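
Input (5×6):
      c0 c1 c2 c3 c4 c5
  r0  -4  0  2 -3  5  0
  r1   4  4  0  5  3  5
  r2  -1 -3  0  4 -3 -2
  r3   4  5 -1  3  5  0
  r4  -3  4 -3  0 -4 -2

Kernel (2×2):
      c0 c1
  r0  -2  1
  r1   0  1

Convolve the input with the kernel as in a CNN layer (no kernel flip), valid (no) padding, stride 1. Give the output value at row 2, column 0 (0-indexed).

The receptive field on the input at this output position is [-1 -3 / 4 5]. Elementwise product with the kernel and sum: -1·-2 + -3·1 + 5·1.

4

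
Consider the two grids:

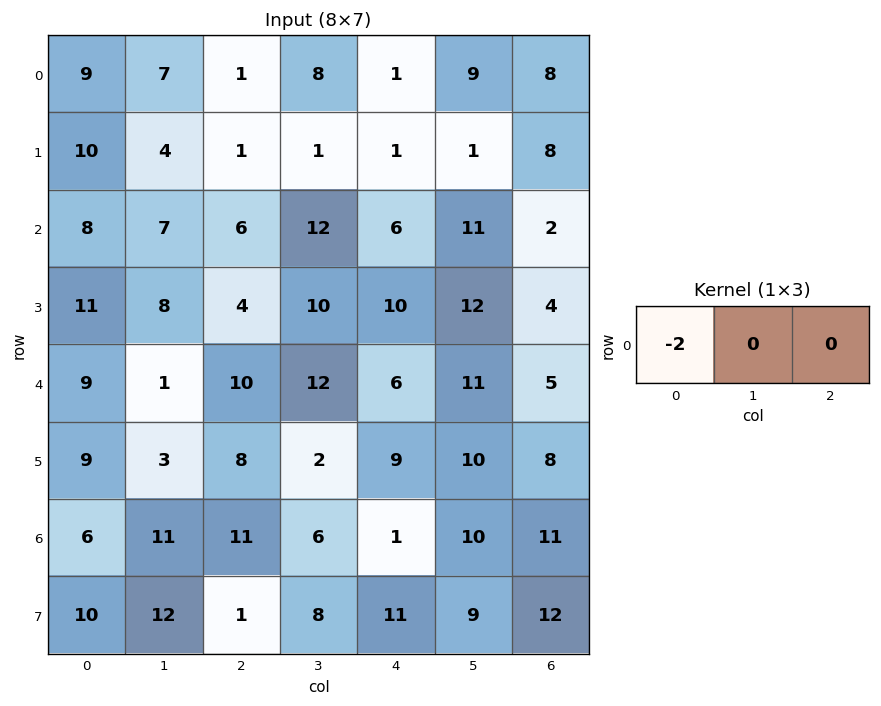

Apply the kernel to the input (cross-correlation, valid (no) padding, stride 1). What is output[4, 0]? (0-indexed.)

The receptive field on the input at this output position is [9 1 10]. Elementwise product with the kernel and sum: 9·-2.

-18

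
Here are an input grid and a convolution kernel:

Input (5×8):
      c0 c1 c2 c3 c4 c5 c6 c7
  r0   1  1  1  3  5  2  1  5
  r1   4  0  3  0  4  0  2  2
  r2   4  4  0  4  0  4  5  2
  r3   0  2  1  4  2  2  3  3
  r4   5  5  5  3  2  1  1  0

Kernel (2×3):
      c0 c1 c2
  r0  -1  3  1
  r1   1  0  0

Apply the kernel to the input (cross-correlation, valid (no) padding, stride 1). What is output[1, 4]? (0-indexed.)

The receptive field on the input at this output position is [4 0 2 / 0 4 5]. Elementwise product with the kernel and sum: 4·-1 + 0·3 + 2·1 + 0·1.

-2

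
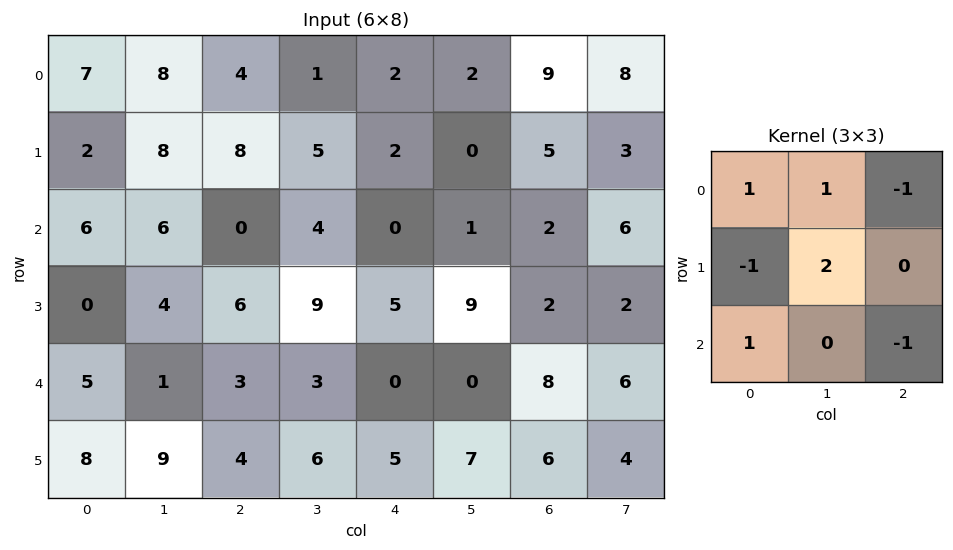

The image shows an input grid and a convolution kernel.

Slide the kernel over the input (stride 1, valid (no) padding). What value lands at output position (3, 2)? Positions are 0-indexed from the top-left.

12

The receptive field on the input at this output position is [6 9 5 / 3 3 0 / 4 6 5]. Elementwise product with the kernel and sum: 6·1 + 9·1 + 5·-1 + 3·-1 + 3·2 + 4·1 + 5·-1.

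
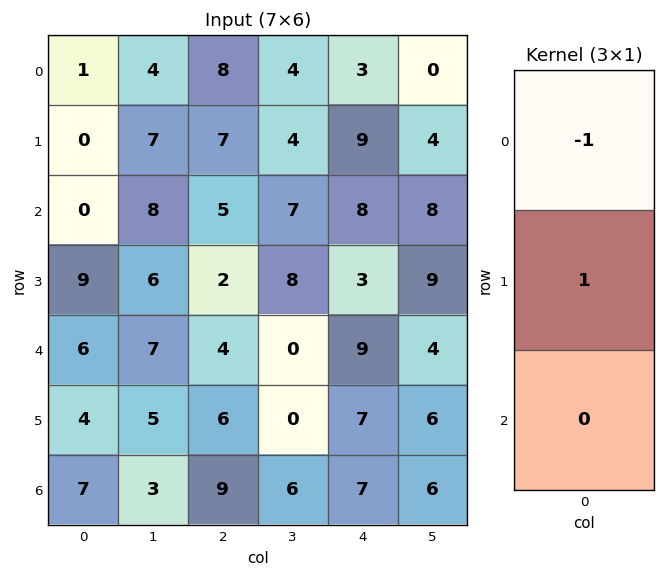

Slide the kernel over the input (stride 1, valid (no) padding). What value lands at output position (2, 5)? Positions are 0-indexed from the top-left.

The receptive field on the input at this output position is [8 / 9 / 4]. Elementwise product with the kernel and sum: 8·-1 + 9·1.

1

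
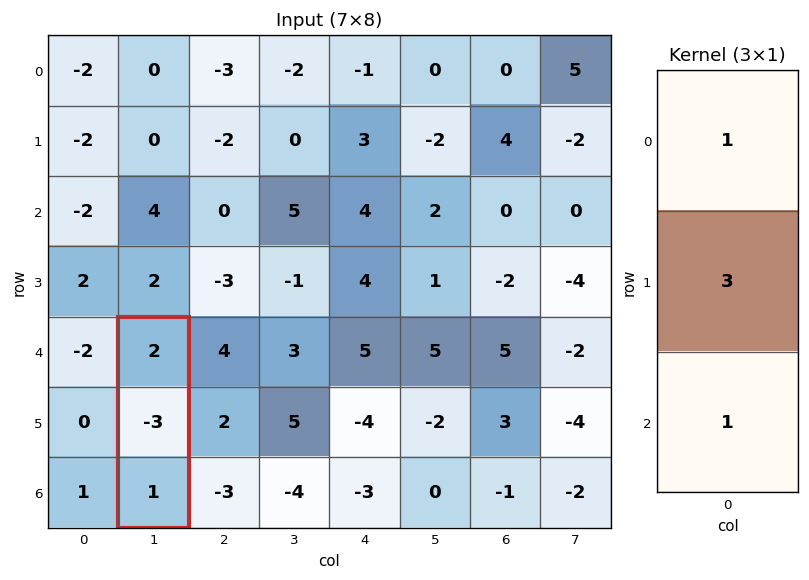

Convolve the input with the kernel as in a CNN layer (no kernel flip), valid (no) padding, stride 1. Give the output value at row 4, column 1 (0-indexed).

The receptive field on the input at this output position is [2 / -3 / 1]. Elementwise product with the kernel and sum: 2·1 + -3·3 + 1·1.

-6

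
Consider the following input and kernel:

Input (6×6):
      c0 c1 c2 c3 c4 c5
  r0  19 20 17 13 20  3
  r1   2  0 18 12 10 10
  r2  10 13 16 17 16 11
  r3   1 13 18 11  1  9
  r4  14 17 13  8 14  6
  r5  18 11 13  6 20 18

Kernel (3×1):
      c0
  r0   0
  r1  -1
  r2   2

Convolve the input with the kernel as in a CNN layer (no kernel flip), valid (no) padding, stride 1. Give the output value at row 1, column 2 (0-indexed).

20

The receptive field on the input at this output position is [18 / 16 / 18]. Elementwise product with the kernel and sum: 16·-1 + 18·2.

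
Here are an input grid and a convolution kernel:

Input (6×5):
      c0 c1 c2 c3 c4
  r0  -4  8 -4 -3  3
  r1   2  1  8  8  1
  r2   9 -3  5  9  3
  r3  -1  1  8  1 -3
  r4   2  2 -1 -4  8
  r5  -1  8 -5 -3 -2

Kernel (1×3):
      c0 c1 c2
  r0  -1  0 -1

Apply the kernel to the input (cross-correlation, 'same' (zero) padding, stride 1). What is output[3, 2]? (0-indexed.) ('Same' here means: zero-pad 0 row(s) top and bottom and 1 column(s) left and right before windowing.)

The receptive field on the zero-padded input at this output position is [1 8 1]. Elementwise product with the kernel and sum: 1·-1 + 1·-1.

-2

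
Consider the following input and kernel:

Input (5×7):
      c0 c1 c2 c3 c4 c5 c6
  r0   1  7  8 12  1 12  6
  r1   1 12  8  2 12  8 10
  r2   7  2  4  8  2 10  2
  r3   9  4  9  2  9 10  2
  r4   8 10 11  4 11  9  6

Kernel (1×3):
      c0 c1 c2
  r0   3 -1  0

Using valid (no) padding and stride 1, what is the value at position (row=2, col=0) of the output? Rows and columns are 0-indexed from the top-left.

The receptive field on the input at this output position is [7 2 4]. Elementwise product with the kernel and sum: 7·3 + 2·-1.

19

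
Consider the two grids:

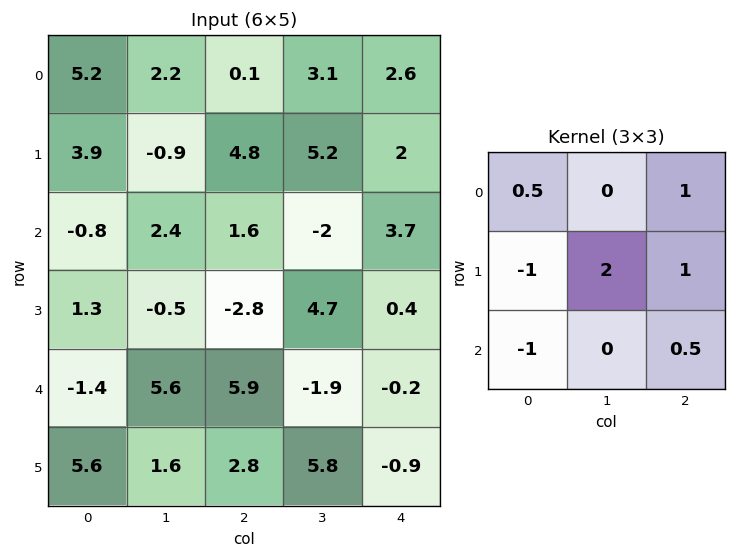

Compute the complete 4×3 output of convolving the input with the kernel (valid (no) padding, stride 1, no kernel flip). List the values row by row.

Output[0,0]: The receptive field on the input at this output position is [5.2 2.2 0.1 / 3.9 -0.9 4.8 / -0.8 2.4 1.6]. Elementwise product with the kernel and sum: 5.2·0.5 + 0.1·1 + 3.9·-1 + -0.9·2 + 4.8·1 + -0.8·-1 + 1.6·0.5.
Output[0,1]: The receptive field on the input at this output position is [2.2 0.1 3.1 / -0.9 4.8 5.2 / 2.4 1.6 -2]. Elementwise product with the kernel and sum: 2.2·0.5 + 3.1·1 + -0.9·-1 + 4.8·2 + 5.2·1 + 2.4·-1 + -2·0.5.

3.4 16.5 10.5
11.25 6.4 5.5
0.45 -7.75 11.1
12.15 10.05 -14.15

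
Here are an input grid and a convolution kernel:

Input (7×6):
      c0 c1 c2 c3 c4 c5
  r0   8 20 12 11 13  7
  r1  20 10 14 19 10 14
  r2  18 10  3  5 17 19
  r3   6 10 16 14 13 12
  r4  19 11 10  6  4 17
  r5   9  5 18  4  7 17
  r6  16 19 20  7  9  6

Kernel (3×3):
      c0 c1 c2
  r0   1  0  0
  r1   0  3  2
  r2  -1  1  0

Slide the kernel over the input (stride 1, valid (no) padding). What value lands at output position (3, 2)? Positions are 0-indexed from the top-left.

28

The receptive field on the input at this output position is [16 14 13 / 10 6 4 / 18 4 7]. Elementwise product with the kernel and sum: 16·1 + 6·3 + 4·2 + 18·-1 + 4·1.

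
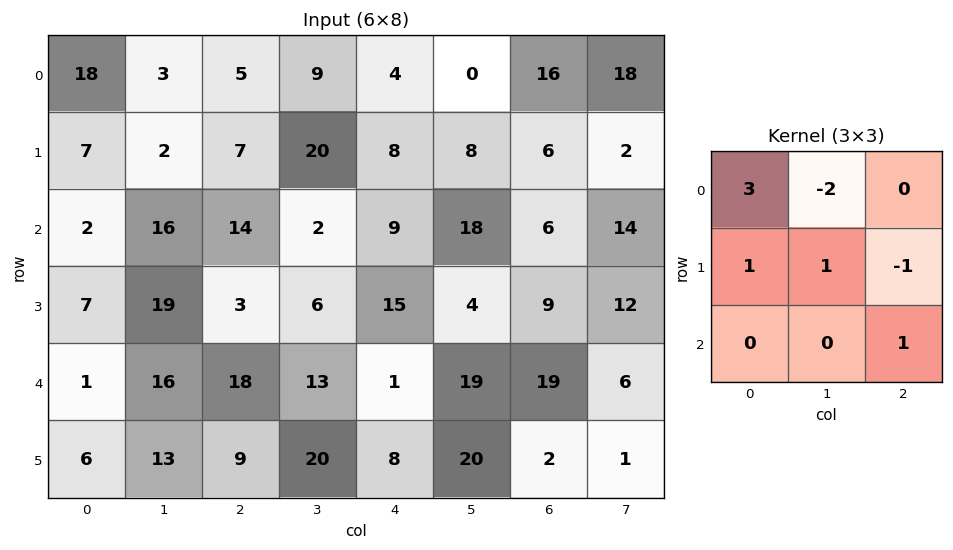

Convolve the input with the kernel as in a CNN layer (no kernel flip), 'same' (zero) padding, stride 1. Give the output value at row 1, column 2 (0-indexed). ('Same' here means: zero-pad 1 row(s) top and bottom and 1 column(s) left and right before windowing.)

The receptive field on the zero-padded input at this output position is [3 5 9 / 2 7 20 / 16 14 2]. Elementwise product with the kernel and sum: 3·3 + 5·-2 + 2·1 + 7·1 + 20·-1 + 2·1.

-10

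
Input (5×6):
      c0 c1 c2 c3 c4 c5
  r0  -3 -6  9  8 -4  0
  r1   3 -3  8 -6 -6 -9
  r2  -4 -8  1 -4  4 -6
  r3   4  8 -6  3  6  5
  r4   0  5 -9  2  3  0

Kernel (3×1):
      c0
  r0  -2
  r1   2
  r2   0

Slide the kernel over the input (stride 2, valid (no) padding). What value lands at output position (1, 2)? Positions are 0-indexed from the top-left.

4

The receptive field on the input at this output position is [4 / 6 / 3]. Elementwise product with the kernel and sum: 4·-2 + 6·2.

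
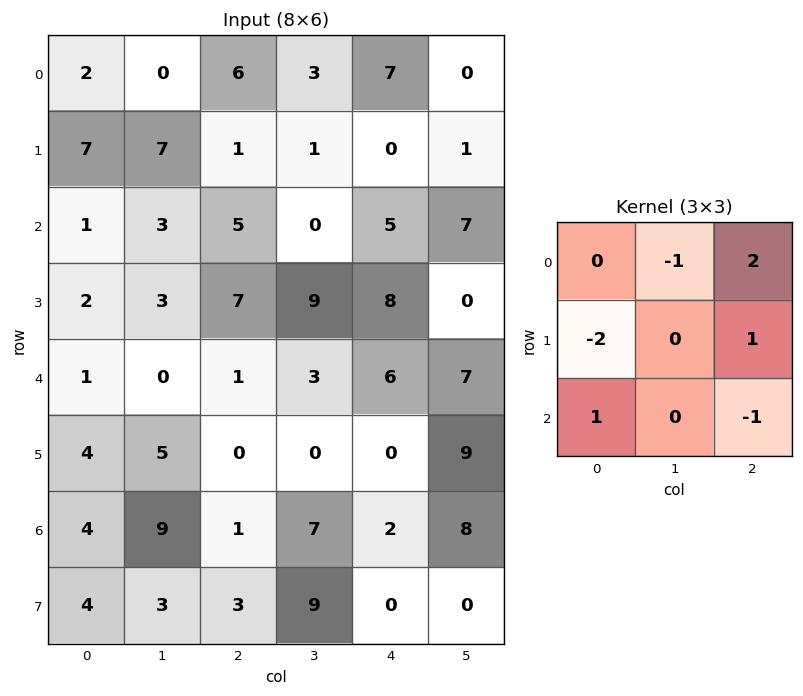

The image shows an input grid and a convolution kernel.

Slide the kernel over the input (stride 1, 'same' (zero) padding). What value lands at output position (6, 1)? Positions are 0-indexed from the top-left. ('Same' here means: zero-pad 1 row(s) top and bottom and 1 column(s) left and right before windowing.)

-11

The receptive field on the zero-padded input at this output position is [4 5 0 / 4 9 1 / 4 3 3]. Elementwise product with the kernel and sum: 5·-1 + 0·2 + 4·-2 + 1·1 + 4·1 + 3·-1.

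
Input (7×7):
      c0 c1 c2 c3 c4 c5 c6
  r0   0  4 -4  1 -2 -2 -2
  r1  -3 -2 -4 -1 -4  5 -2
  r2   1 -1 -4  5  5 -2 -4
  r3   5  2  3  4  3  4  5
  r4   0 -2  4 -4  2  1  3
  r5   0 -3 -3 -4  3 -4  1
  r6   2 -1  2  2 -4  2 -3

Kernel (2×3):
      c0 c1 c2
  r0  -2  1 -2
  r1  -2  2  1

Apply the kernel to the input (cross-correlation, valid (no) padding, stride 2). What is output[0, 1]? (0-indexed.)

15

The receptive field on the input at this output position is [-4 1 -2 / -4 -1 -4]. Elementwise product with the kernel and sum: -4·-2 + 1·1 + -2·-2 + -4·-2 + -1·2 + -4·1.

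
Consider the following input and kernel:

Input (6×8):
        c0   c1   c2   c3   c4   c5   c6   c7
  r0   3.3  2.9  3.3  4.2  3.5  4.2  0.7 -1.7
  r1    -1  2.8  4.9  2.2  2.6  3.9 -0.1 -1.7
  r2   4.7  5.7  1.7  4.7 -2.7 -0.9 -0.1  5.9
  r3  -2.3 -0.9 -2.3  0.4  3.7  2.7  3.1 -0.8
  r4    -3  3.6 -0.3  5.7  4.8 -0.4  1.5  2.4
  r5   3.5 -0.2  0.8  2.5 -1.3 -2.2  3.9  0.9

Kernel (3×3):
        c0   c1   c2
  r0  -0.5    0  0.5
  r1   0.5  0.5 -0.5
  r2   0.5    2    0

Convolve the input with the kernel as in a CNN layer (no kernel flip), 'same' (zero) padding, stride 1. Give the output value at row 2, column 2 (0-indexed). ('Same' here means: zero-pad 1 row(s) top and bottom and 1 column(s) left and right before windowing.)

The receptive field on the zero-padded input at this output position is [2.8 4.9 2.2 / 5.7 1.7 4.7 / -0.9 -2.3 0.4]. Elementwise product with the kernel and sum: 2.8·-0.5 + 2.2·0.5 + 5.7·0.5 + 1.7·0.5 + 4.7·-0.5 + -0.9·0.5 + -2.3·2.

-4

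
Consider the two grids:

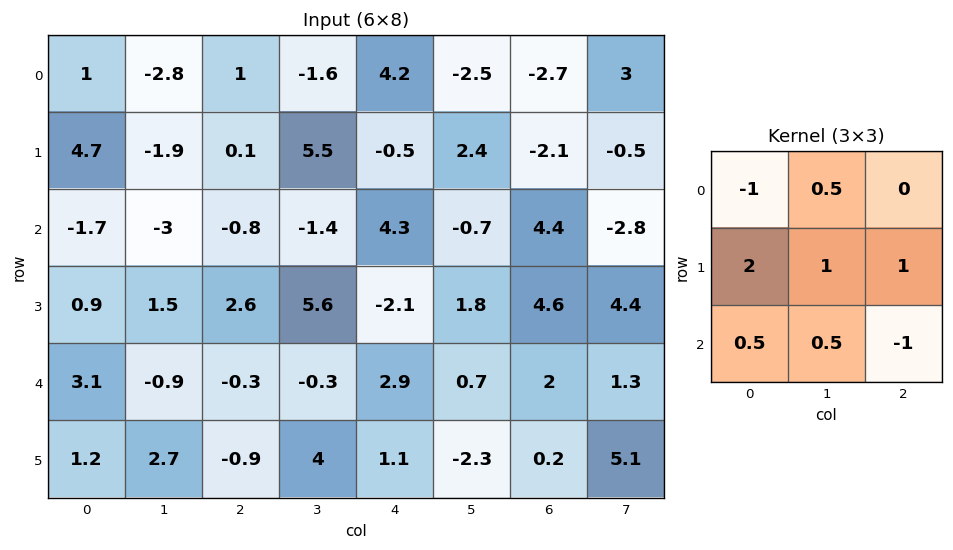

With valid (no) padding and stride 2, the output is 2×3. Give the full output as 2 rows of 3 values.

3.65 -2 -8.75
7.5 5.6 -2.65

Output[0,0]: The receptive field on the input at this output position is [1 -2.8 1 / 4.7 -1.9 0.1 / -1.7 -3 -0.8]. Elementwise product with the kernel and sum: 1·-1 + -2.8·0.5 + 4.7·2 + -1.9·1 + 0.1·1 + -1.7·0.5 + -3·0.5 + -0.8·-1.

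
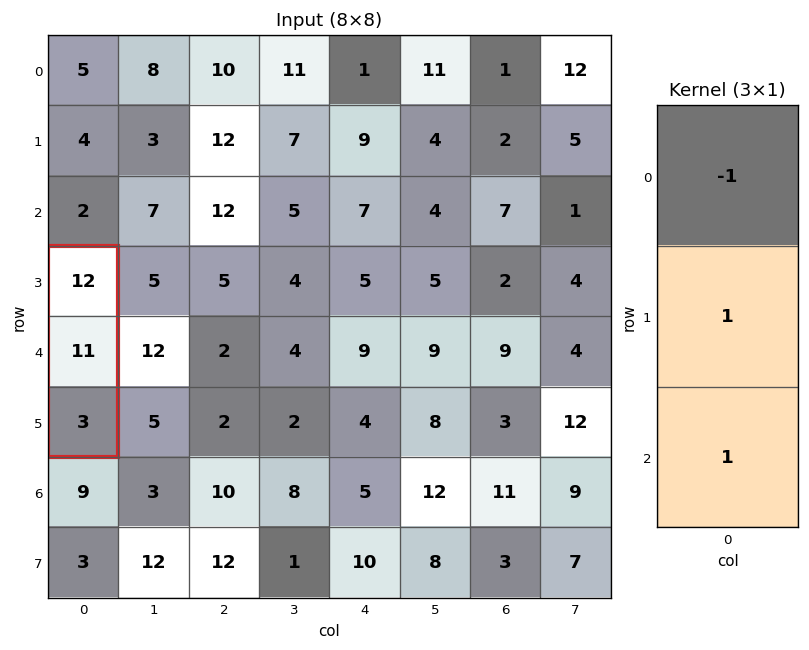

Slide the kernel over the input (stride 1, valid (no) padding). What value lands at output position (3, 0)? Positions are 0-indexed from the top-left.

The receptive field on the input at this output position is [12 / 11 / 3]. Elementwise product with the kernel and sum: 12·-1 + 11·1 + 3·1.

2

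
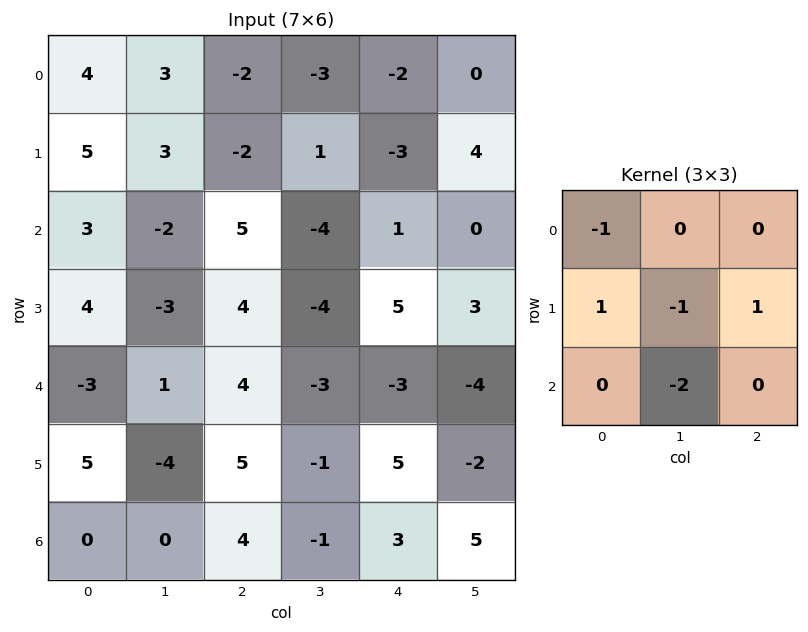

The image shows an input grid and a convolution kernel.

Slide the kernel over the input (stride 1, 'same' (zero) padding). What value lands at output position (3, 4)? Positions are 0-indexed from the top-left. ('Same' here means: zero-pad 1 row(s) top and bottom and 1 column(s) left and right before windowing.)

The receptive field on the zero-padded input at this output position is [-4 1 0 / -4 5 3 / -3 -3 -4]. Elementwise product with the kernel and sum: -4·-1 + -4·1 + 5·-1 + 3·1 + -3·-2.

4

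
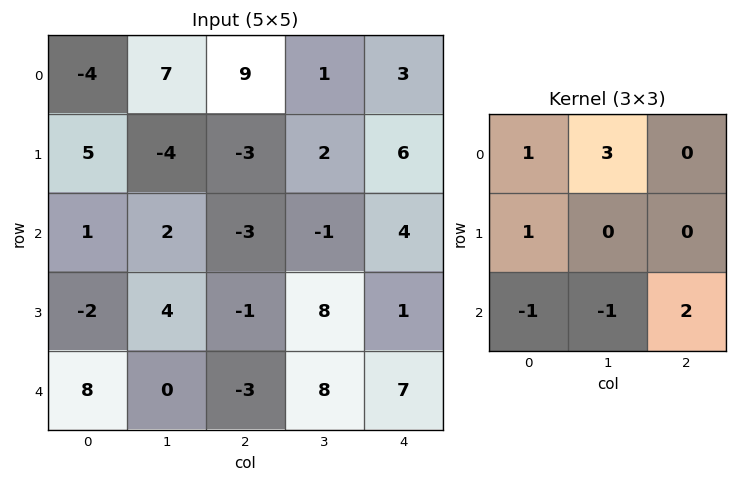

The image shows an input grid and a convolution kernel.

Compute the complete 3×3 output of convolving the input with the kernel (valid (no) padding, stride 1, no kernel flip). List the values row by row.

Output[0,0]: The receptive field on the input at this output position is [-4 7 9 / 5 -4 -3 / 1 2 -3]. Elementwise product with the kernel and sum: -4·1 + 7·3 + 5·1 + 1·-1 + 2·-1 + -3·2.

13 29 21
-10 2 -5
-9 16 2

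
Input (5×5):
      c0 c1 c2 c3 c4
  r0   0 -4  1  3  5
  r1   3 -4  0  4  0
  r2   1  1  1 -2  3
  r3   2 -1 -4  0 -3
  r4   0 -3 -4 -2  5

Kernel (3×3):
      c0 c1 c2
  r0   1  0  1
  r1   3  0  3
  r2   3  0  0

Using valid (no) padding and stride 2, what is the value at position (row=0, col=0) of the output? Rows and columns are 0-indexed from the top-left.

13

The receptive field on the input at this output position is [0 -4 1 / 3 -4 0 / 1 1 1]. Elementwise product with the kernel and sum: 0·1 + 1·1 + 3·3 + 0·3 + 1·3.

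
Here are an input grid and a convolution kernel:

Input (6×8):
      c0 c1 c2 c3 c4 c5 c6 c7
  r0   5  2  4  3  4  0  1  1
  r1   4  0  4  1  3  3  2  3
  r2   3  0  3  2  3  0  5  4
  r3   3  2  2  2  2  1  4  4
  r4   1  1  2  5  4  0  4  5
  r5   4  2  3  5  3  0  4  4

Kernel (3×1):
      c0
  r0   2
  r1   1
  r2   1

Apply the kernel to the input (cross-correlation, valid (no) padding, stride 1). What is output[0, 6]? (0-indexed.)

9

The receptive field on the input at this output position is [1 / 2 / 5]. Elementwise product with the kernel and sum: 1·2 + 2·1 + 5·1.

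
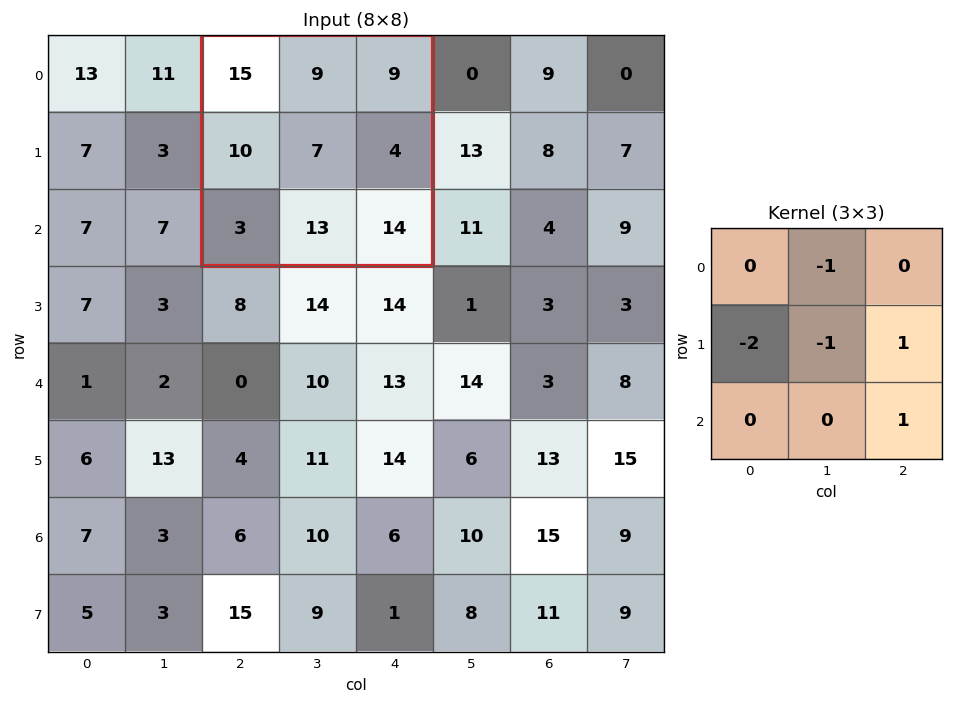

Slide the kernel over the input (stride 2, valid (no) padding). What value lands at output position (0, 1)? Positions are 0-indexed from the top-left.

The receptive field on the input at this output position is [15 9 9 / 10 7 4 / 3 13 14]. Elementwise product with the kernel and sum: 9·-1 + 10·-2 + 7·-1 + 4·1 + 14·1.

-18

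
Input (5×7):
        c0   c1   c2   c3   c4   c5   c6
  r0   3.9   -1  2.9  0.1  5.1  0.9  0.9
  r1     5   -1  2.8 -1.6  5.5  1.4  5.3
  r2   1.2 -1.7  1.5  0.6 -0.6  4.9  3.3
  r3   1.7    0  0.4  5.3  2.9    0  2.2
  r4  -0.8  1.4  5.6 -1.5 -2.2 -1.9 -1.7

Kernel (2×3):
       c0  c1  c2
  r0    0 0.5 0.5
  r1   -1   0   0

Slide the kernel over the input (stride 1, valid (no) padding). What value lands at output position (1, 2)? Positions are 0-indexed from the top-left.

0.45

The receptive field on the input at this output position is [2.8 -1.6 5.5 / 1.5 0.6 -0.6]. Elementwise product with the kernel and sum: -1.6·0.5 + 5.5·0.5 + 1.5·-1.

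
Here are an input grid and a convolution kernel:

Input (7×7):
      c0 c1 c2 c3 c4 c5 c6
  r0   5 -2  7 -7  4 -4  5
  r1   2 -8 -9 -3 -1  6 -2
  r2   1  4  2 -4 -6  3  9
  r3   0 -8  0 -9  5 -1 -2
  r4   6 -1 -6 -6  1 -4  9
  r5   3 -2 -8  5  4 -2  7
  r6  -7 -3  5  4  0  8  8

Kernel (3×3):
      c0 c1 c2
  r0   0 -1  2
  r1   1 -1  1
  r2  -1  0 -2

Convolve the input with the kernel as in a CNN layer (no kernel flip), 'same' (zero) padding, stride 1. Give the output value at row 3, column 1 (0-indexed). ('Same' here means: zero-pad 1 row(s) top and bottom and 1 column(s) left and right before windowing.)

The receptive field on the zero-padded input at this output position is [1 4 2 / 0 -8 0 / 6 -1 -6]. Elementwise product with the kernel and sum: 4·-1 + 2·2 + 0·1 + -8·-1 + 0·1 + 6·-1 + -6·-2.

14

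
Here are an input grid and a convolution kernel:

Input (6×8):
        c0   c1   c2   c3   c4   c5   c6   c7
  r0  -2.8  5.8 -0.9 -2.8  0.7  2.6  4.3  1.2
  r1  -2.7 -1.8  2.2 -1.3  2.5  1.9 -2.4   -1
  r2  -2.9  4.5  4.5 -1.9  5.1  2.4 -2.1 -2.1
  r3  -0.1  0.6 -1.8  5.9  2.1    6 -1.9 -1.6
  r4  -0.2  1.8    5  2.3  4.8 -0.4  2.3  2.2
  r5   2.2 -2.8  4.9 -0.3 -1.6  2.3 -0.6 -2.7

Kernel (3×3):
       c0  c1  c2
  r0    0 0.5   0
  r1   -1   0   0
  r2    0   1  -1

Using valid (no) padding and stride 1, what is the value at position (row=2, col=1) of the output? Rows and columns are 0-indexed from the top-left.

The receptive field on the input at this output position is [4.5 4.5 -1.9 / 0.6 -1.8 5.9 / 1.8 5 2.3]. Elementwise product with the kernel and sum: 4.5·0.5 + 0.6·-1 + 5·1 + 2.3·-1.

4.35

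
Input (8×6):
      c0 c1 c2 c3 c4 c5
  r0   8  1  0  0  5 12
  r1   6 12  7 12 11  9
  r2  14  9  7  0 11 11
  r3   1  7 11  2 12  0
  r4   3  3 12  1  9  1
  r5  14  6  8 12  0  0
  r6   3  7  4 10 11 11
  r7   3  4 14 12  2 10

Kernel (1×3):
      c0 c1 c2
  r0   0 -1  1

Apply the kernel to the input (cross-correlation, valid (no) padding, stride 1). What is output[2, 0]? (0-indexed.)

The receptive field on the input at this output position is [14 9 7]. Elementwise product with the kernel and sum: 9·-1 + 7·1.

-2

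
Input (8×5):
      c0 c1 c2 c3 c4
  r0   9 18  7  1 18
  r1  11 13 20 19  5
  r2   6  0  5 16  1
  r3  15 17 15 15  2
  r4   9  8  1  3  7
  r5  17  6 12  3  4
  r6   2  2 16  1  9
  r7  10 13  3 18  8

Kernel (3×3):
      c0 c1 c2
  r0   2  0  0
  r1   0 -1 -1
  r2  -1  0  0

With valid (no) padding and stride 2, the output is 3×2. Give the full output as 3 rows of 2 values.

Output[0,0]: The receptive field on the input at this output position is [9 18 7 / 11 13 20 / 6 0 5]. Elementwise product with the kernel and sum: 9·2 + 13·-1 + 20·-1 + 6·-1.

-21 -15
-29 -8
-2 -21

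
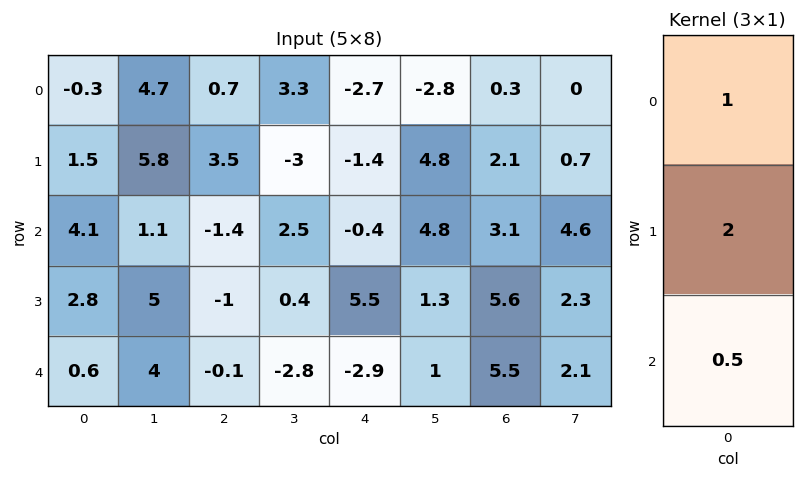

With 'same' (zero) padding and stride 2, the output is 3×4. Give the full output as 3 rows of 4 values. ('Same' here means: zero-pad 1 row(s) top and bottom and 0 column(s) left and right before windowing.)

0.15 3.15 -6.1 1.65
11.1 0.2 0.55 11.1
4 -1.2 -0.3 16.6

Output[0,0]: The receptive field on the zero-padded input at this output position is [0 / -0.3 / 1.5]. Elementwise product with the kernel and sum: 0·1 + -0.3·2 + 1.5·0.5.
Output[0,1]: The receptive field on the zero-padded input at this output position is [0 / 0.7 / 3.5]. Elementwise product with the kernel and sum: 0·1 + 0.7·2 + 3.5·0.5.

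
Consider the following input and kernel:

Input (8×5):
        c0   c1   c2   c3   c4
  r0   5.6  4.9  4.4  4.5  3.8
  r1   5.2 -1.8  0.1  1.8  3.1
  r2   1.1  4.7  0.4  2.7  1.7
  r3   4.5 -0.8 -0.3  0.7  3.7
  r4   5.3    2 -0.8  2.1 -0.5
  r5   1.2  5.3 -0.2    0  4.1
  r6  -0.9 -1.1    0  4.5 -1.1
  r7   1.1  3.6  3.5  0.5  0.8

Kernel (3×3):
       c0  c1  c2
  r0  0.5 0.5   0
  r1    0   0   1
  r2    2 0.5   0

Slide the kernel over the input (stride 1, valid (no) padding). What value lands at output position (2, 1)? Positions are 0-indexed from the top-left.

6.85

The receptive field on the input at this output position is [4.7 0.4 2.7 / -0.8 -0.3 0.7 / 2 -0.8 2.1]. Elementwise product with the kernel and sum: 4.7·0.5 + 0.4·0.5 + 0.7·1 + 2·2 + -0.8·0.5.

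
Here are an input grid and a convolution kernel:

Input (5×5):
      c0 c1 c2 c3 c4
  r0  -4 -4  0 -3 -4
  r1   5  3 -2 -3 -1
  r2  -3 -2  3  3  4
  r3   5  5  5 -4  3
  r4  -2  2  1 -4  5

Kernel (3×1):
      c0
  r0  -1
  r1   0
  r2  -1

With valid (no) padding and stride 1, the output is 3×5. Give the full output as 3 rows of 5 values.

7 6 -3 0 0
-10 -8 -3 7 -2
5 0 -4 1 -9

Output[0,0]: The receptive field on the input at this output position is [-4 / 5 / -3]. Elementwise product with the kernel and sum: -4·-1 + -3·-1.
Output[0,1]: The receptive field on the input at this output position is [-4 / 3 / -2]. Elementwise product with the kernel and sum: -4·-1 + -2·-1.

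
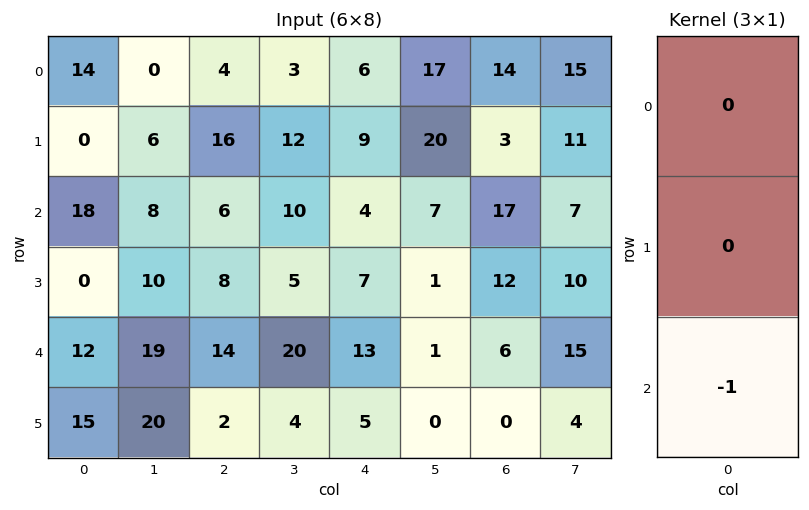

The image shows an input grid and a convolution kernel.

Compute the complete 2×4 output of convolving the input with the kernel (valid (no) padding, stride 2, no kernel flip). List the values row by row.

Output[0,0]: The receptive field on the input at this output position is [14 / 0 / 18]. Elementwise product with the kernel and sum: 18·-1.

-18 -6 -4 -17
-12 -14 -13 -6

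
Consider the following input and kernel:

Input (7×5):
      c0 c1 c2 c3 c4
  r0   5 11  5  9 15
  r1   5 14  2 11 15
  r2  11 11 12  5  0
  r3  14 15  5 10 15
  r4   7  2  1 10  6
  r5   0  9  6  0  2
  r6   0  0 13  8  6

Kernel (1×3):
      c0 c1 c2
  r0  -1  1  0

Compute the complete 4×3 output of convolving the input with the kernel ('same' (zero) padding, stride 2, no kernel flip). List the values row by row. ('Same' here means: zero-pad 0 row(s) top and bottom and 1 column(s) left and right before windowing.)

5 -6 6
11 1 -5
7 -1 -4
0 13 -2

Output[0,0]: The receptive field on the zero-padded input at this output position is [0 5 11]. Elementwise product with the kernel and sum: 0·-1 + 5·1.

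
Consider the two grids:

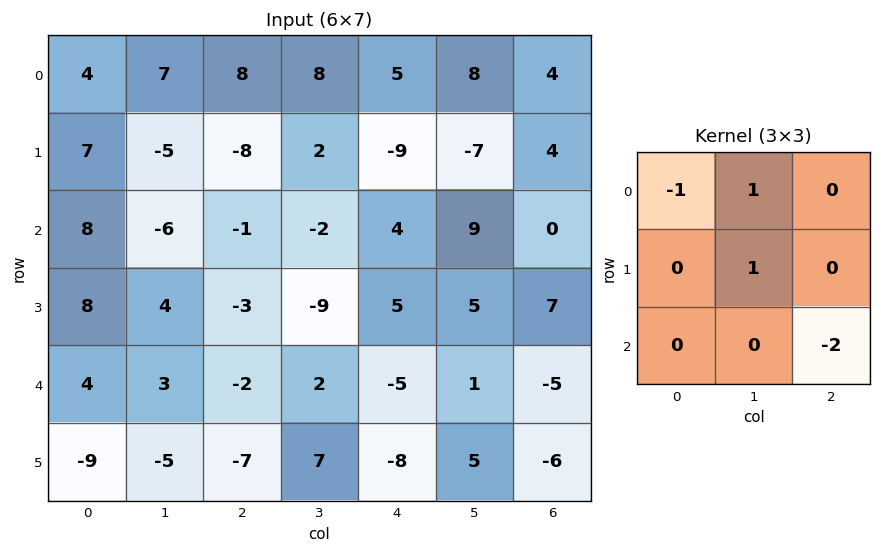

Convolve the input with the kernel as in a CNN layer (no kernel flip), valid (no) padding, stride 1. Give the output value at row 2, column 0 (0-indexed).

-6

The receptive field on the input at this output position is [8 -6 -1 / 8 4 -3 / 4 3 -2]. Elementwise product with the kernel and sum: 8·-1 + -6·1 + 4·1 + -2·-2.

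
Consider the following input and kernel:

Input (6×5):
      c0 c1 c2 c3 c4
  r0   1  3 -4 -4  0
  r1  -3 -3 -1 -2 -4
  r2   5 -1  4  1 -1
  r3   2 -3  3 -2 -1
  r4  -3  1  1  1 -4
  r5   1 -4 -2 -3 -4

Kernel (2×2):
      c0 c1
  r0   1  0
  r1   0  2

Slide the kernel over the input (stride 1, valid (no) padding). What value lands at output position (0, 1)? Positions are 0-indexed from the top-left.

The receptive field on the input at this output position is [3 -4 / -3 -1]. Elementwise product with the kernel and sum: 3·1 + -1·2.

1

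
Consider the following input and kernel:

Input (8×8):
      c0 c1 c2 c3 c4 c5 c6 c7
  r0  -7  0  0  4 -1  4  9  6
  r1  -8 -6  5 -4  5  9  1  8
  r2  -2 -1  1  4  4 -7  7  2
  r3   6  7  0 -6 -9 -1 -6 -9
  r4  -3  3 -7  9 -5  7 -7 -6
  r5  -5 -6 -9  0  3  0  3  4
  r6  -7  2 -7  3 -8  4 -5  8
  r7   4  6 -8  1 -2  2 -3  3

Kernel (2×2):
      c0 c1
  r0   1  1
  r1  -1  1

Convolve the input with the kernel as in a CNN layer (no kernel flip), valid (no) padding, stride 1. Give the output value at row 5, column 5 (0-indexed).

-6

The receptive field on the input at this output position is [0 3 / 4 -5]. Elementwise product with the kernel and sum: 0·1 + 3·1 + 4·-1 + -5·1.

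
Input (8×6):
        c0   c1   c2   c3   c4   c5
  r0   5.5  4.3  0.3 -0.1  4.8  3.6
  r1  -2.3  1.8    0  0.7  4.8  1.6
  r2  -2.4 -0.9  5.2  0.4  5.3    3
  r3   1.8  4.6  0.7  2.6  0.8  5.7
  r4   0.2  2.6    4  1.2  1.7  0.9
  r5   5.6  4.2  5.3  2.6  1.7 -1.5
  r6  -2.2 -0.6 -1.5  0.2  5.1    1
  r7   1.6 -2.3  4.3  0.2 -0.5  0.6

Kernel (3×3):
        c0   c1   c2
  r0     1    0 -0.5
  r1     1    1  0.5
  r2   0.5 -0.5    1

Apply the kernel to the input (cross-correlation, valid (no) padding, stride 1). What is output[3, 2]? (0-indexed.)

The receptive field on the input at this output position is [0.7 2.6 0.8 / 4 1.2 1.7 / 5.3 2.6 1.7]. Elementwise product with the kernel and sum: 0.7·1 + 0.8·-0.5 + 4·1 + 1.2·1 + 1.7·0.5 + 5.3·0.5 + 2.6·-0.5 + 1.7·1.

9.4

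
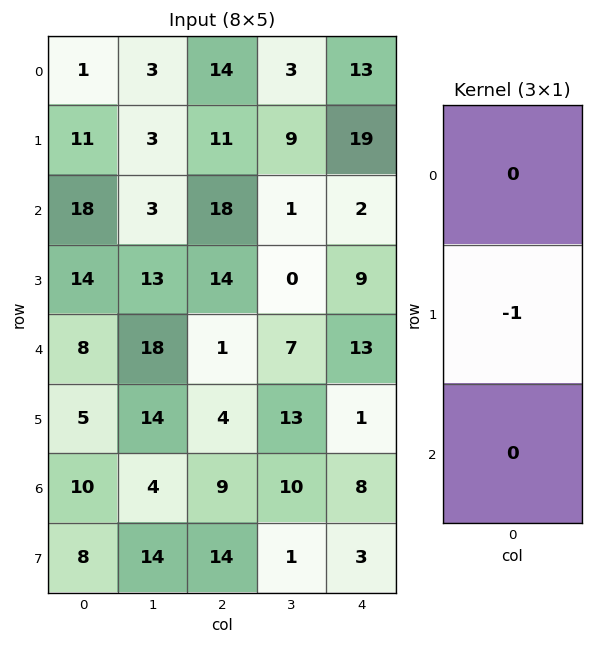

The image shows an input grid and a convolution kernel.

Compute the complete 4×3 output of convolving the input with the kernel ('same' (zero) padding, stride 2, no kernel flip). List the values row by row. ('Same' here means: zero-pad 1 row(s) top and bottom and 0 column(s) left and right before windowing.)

-1 -14 -13
-18 -18 -2
-8 -1 -13
-10 -9 -8

Output[0,0]: The receptive field on the zero-padded input at this output position is [0 / 1 / 11]. Elementwise product with the kernel and sum: 1·-1.
Output[0,1]: The receptive field on the zero-padded input at this output position is [0 / 14 / 11]. Elementwise product with the kernel and sum: 14·-1.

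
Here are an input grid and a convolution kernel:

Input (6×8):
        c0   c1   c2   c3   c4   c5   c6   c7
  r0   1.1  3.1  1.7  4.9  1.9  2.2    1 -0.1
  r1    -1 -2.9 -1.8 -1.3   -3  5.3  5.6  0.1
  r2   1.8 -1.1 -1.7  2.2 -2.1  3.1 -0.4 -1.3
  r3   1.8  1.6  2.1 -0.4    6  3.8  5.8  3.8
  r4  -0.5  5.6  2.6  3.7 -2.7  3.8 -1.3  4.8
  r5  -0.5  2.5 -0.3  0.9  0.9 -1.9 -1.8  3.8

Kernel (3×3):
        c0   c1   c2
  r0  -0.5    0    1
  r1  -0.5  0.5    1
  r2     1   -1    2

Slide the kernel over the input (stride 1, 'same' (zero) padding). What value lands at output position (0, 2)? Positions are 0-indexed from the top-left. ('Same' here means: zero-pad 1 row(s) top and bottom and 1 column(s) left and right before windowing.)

0.5

The receptive field on the zero-padded input at this output position is [0 0 0 / 3.1 1.7 4.9 / -2.9 -1.8 -1.3]. Elementwise product with the kernel and sum: 0·-0.5 + 0·1 + 3.1·-0.5 + 1.7·0.5 + 4.9·1 + -2.9·1 + -1.8·-1 + -1.3·2.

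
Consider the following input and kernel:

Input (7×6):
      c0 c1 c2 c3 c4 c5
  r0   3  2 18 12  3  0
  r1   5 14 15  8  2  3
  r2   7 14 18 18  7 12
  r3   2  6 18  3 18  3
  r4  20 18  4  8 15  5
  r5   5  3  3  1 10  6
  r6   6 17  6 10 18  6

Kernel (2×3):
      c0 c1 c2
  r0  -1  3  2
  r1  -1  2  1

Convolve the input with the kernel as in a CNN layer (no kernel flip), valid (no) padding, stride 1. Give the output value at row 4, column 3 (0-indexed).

The receptive field on the input at this output position is [8 15 5 / 1 10 6]. Elementwise product with the kernel and sum: 8·-1 + 15·3 + 5·2 + 1·-1 + 10·2 + 6·1.

72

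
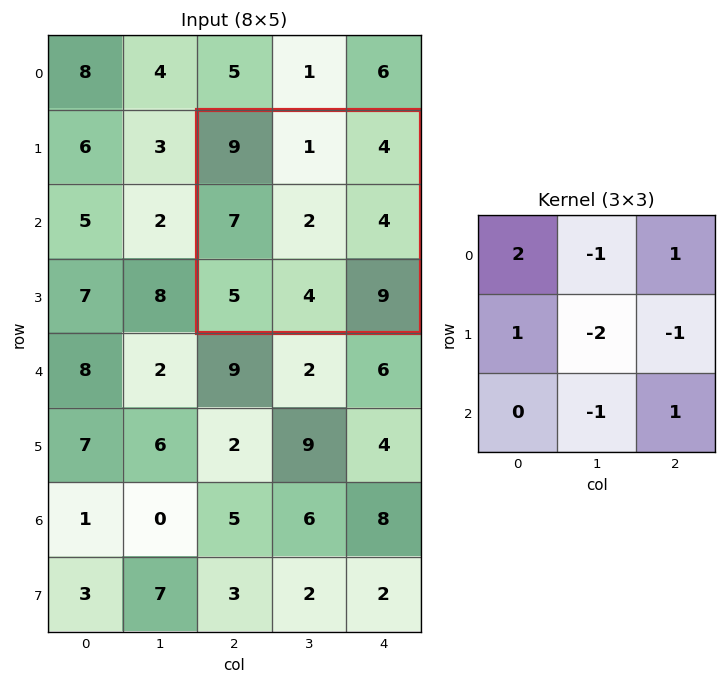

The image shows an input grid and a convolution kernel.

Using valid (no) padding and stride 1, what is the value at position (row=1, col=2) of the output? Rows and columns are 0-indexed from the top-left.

The receptive field on the input at this output position is [9 1 4 / 7 2 4 / 5 4 9]. Elementwise product with the kernel and sum: 9·2 + 1·-1 + 4·1 + 7·1 + 2·-2 + 4·-1 + 4·-1 + 9·1.

25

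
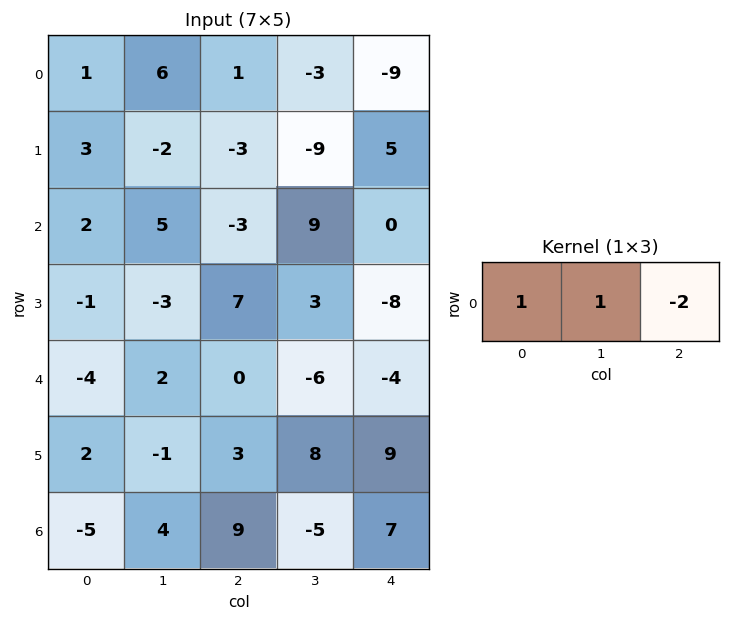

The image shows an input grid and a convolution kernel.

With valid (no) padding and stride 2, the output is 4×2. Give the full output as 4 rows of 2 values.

Output[0,0]: The receptive field on the input at this output position is [1 6 1]. Elementwise product with the kernel and sum: 1·1 + 6·1 + 1·-2.

5 16
13 6
-2 2
-19 -10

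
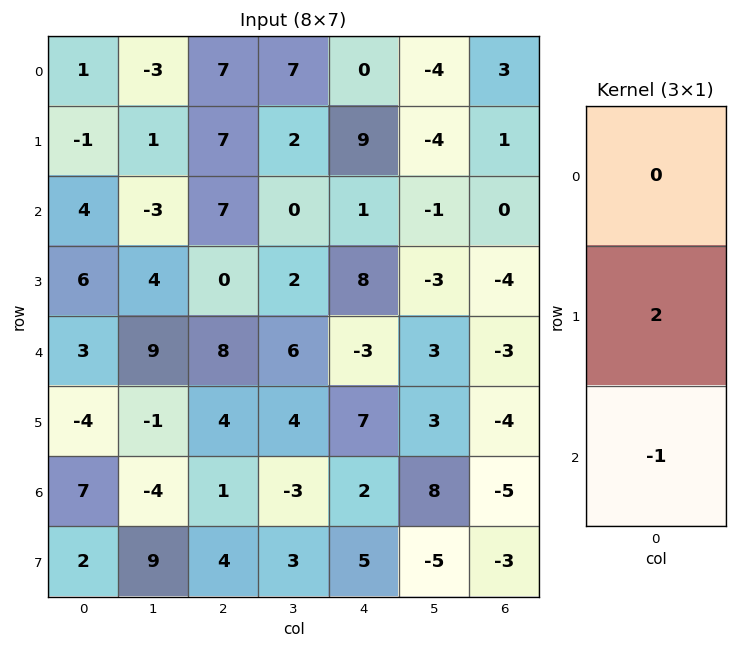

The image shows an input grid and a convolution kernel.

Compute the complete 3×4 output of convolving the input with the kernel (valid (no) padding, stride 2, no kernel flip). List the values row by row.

-6 7 17 2
9 -8 19 -5
-15 7 12 -3

Output[0,0]: The receptive field on the input at this output position is [1 / -1 / 4]. Elementwise product with the kernel and sum: -1·2 + 4·-1.
Output[0,1]: The receptive field on the input at this output position is [7 / 7 / 7]. Elementwise product with the kernel and sum: 7·2 + 7·-1.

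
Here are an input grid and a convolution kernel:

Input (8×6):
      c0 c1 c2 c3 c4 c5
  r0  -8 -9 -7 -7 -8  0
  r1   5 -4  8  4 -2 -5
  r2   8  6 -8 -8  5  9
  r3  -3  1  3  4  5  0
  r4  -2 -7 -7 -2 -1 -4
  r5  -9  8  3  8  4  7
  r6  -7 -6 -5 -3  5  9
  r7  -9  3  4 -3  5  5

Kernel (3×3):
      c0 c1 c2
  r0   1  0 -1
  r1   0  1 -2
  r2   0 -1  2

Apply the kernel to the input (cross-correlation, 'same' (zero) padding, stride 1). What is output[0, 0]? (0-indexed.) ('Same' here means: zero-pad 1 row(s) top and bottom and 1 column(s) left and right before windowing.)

The receptive field on the zero-padded input at this output position is [0 0 0 / 0 -8 -9 / 0 5 -4]. Elementwise product with the kernel and sum: 0·1 + 0·-1 + -8·1 + -9·-2 + 5·-1 + -4·2.

-3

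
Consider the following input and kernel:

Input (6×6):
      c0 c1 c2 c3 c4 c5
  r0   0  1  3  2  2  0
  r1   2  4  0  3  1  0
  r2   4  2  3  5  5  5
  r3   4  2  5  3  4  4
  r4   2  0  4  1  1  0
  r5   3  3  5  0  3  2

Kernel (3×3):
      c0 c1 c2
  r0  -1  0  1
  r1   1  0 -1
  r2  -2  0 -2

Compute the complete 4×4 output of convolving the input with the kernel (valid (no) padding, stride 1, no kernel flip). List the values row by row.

-9 -12 -18 -19
-19 -14 -19 -17
-14 0 -7 -3
-17 -6 -14 -2

Output[0,0]: The receptive field on the input at this output position is [0 1 3 / 2 4 0 / 4 2 3]. Elementwise product with the kernel and sum: 0·-1 + 3·1 + 2·1 + 0·-1 + 4·-2 + 3·-2.
Output[0,1]: The receptive field on the input at this output position is [1 3 2 / 4 0 3 / 2 3 5]. Elementwise product with the kernel and sum: 1·-1 + 2·1 + 4·1 + 3·-1 + 2·-2 + 5·-2.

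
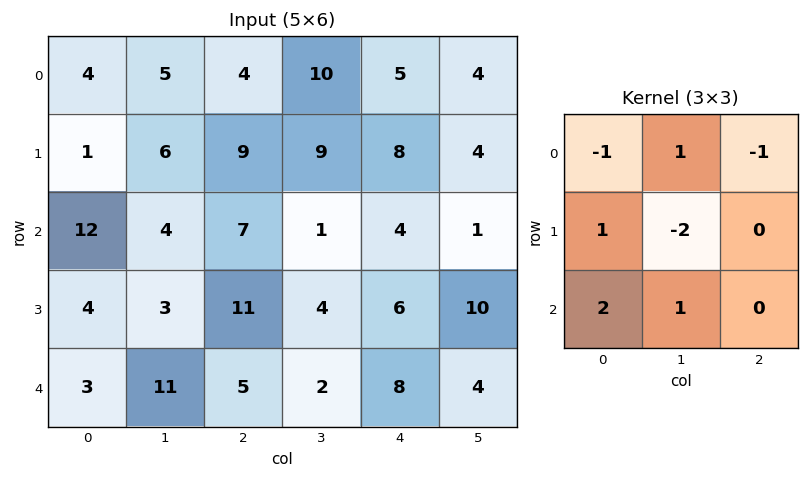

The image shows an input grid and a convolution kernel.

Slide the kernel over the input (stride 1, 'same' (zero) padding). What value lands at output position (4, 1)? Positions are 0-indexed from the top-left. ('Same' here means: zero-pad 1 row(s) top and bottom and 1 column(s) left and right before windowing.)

The receptive field on the zero-padded input at this output position is [4 3 11 / 3 11 5 / 0 0 0]. Elementwise product with the kernel and sum: 4·-1 + 3·1 + 11·-1 + 3·1 + 11·-2 + 0·2 + 0·1.

-31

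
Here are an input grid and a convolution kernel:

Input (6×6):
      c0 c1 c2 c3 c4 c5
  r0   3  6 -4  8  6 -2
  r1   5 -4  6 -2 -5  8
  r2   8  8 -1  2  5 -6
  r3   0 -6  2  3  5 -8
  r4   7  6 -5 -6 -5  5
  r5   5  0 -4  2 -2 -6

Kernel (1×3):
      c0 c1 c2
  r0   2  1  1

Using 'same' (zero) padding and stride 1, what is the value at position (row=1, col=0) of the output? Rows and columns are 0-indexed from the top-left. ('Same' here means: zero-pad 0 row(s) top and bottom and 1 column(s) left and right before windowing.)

1

The receptive field on the zero-padded input at this output position is [0 5 -4]. Elementwise product with the kernel and sum: 0·2 + 5·1 + -4·1.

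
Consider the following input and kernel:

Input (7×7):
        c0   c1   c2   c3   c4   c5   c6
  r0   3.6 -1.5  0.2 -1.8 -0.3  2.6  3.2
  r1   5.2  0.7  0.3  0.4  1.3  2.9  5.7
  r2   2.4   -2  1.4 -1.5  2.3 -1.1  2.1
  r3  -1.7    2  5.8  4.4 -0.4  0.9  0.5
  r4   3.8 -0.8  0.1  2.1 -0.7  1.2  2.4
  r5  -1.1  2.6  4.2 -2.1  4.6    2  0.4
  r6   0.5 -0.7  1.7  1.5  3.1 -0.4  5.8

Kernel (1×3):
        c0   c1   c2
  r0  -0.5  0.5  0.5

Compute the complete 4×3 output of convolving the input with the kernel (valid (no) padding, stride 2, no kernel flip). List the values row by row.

Output[0,0]: The receptive field on the input at this output position is [3.6 -1.5 0.2]. Elementwise product with the kernel and sum: 3.6·-0.5 + -1.5·0.5 + 0.2·0.5.
Output[0,1]: The receptive field on the input at this output position is [0.2 -1.8 -0.3]. Elementwise product with the kernel and sum: 0.2·-0.5 + -1.8·0.5 + -0.3·0.5.

-2.45 -1.15 3.05
-1.5 -0.3 -0.65
-2.25 0.65 2.15
0.25 1.45 1.15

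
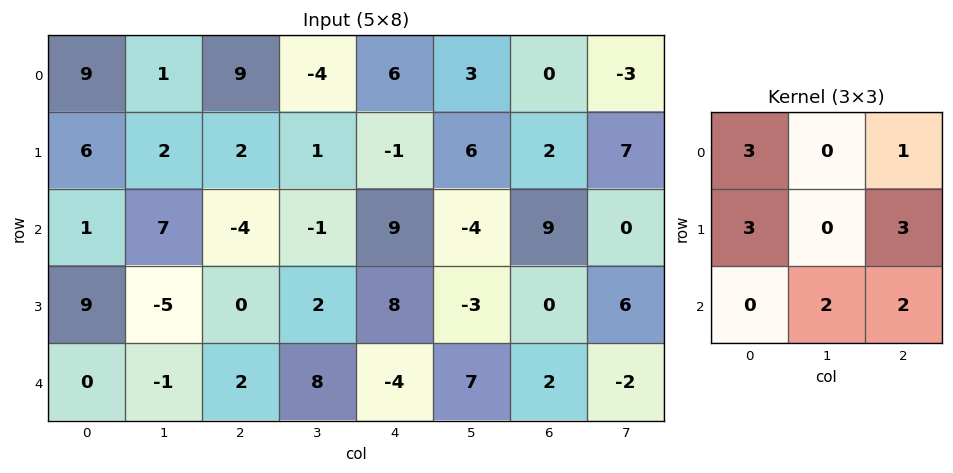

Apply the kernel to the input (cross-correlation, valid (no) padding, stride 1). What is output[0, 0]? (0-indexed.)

66

The receptive field on the input at this output position is [9 1 9 / 6 2 2 / 1 7 -4]. Elementwise product with the kernel and sum: 9·3 + 9·1 + 6·3 + 2·3 + 7·2 + -4·2.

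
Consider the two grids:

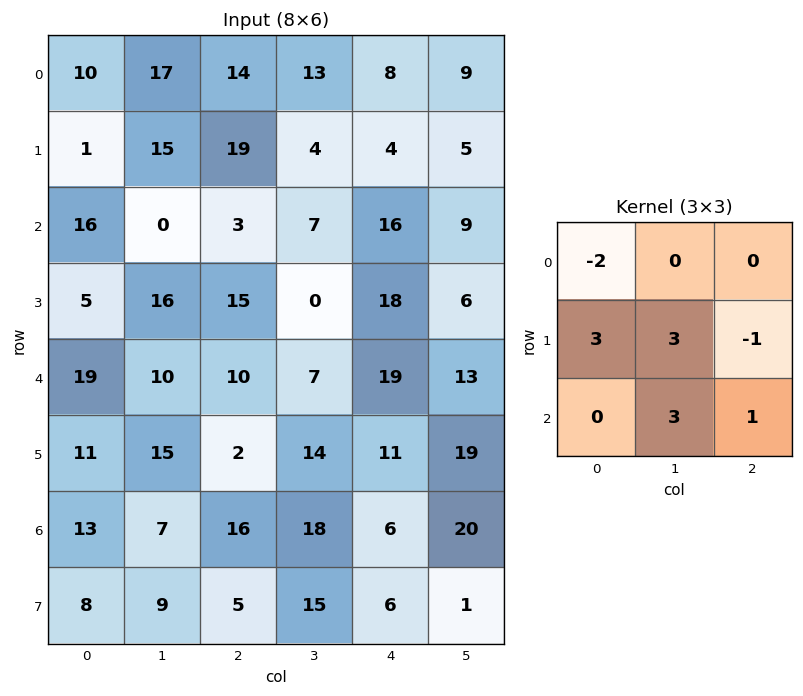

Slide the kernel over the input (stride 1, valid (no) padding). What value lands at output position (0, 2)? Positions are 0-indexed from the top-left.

The receptive field on the input at this output position is [14 13 8 / 19 4 4 / 3 7 16]. Elementwise product with the kernel and sum: 14·-2 + 19·3 + 4·3 + 4·-1 + 7·3 + 16·1.

74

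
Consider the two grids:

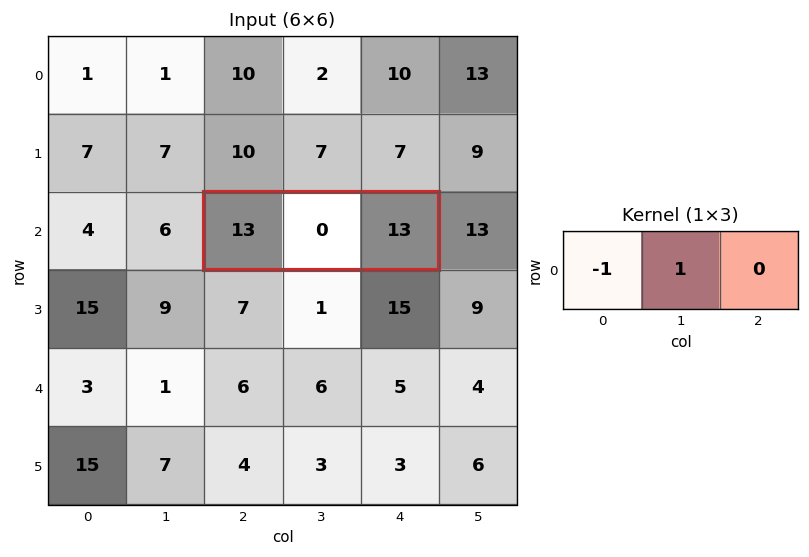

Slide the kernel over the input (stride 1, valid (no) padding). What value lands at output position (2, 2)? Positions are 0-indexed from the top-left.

-13

The receptive field on the input at this output position is [13 0 13]. Elementwise product with the kernel and sum: 13·-1 + 0·1.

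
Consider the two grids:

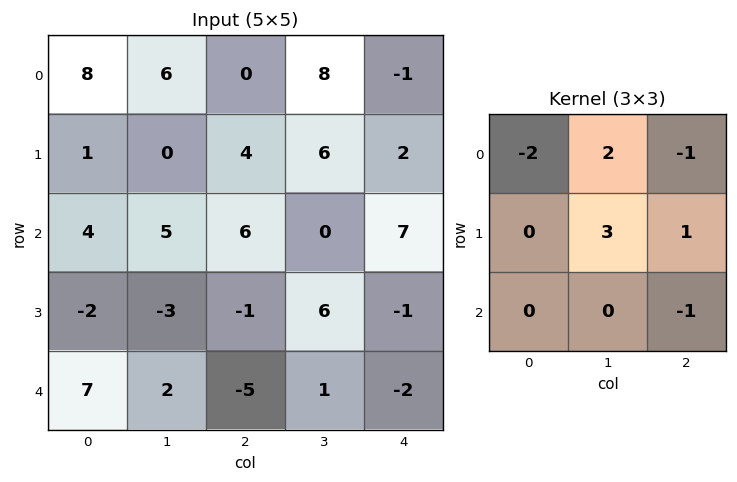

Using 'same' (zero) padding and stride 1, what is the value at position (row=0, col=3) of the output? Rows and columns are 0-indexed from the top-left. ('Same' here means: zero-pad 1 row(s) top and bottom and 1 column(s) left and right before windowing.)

The receptive field on the zero-padded input at this output position is [0 0 0 / 0 8 -1 / 4 6 2]. Elementwise product with the kernel and sum: 0·-2 + 0·2 + 0·-1 + 8·3 + -1·1 + 2·-1.

21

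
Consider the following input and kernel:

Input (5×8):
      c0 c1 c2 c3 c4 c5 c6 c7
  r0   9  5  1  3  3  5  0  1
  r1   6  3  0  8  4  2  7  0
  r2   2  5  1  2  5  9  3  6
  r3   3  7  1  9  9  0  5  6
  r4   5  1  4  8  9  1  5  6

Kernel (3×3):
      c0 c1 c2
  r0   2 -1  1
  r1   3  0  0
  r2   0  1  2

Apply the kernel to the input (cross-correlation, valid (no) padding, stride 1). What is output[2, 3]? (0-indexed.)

46

The receptive field on the input at this output position is [2 5 9 / 9 9 0 / 8 9 1]. Elementwise product with the kernel and sum: 2·2 + 5·-1 + 9·1 + 9·3 + 9·1 + 1·2.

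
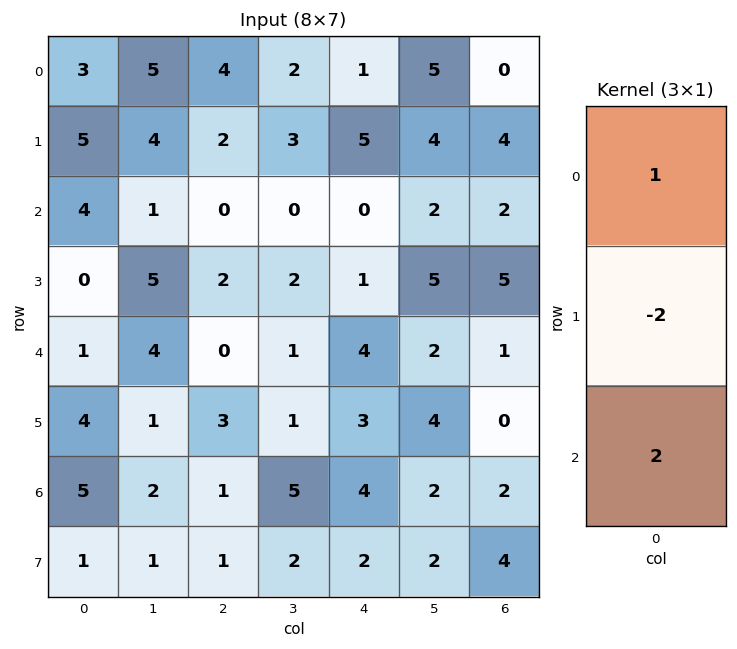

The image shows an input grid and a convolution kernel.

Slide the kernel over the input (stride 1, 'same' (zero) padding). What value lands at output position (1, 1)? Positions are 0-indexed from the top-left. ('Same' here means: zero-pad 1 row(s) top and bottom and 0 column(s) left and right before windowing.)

The receptive field on the zero-padded input at this output position is [5 / 4 / 1]. Elementwise product with the kernel and sum: 5·1 + 4·-2 + 1·2.

-1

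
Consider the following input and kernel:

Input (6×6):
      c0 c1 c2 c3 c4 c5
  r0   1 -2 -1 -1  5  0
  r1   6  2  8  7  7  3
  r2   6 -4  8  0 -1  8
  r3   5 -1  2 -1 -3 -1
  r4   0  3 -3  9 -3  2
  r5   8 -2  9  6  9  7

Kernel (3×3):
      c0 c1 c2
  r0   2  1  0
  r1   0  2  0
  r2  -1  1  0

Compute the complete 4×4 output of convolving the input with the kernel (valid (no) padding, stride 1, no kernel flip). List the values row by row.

-6 23 3 16
0 31 20 17
9 -2 26 -19
5 5 18 -8

Output[0,0]: The receptive field on the input at this output position is [1 -2 -1 / 6 2 8 / 6 -4 8]. Elementwise product with the kernel and sum: 1·2 + -2·1 + 2·2 + 6·-1 + -4·1.
Output[0,1]: The receptive field on the input at this output position is [-2 -1 -1 / 2 8 7 / -4 8 0]. Elementwise product with the kernel and sum: -2·2 + -1·1 + 8·2 + -4·-1 + 8·1.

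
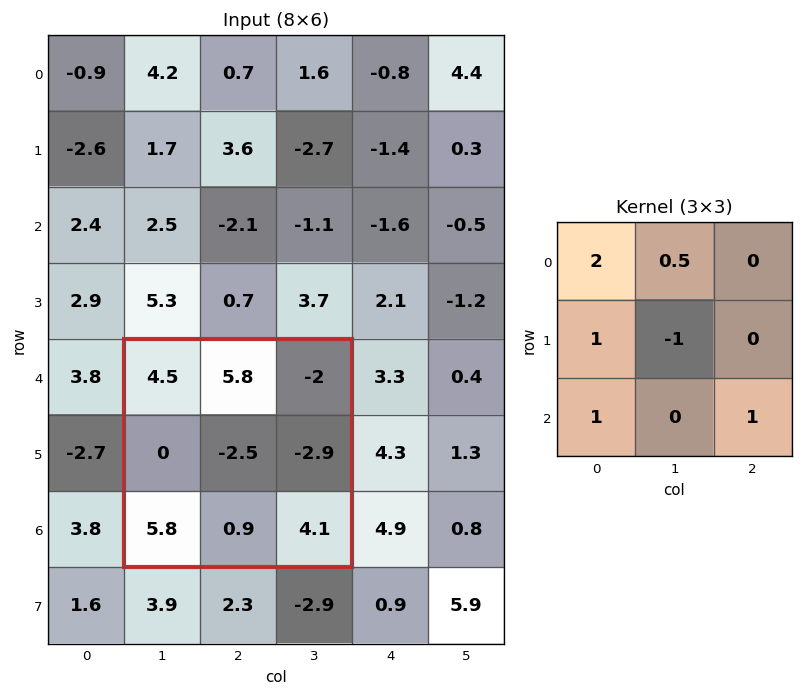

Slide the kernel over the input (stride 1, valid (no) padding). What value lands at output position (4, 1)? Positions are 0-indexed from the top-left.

24.3

The receptive field on the input at this output position is [4.5 5.8 -2 / 0 -2.5 -2.9 / 5.8 0.9 4.1]. Elementwise product with the kernel and sum: 4.5·2 + 5.8·0.5 + 0·1 + -2.5·-1 + 5.8·1 + 4.1·1.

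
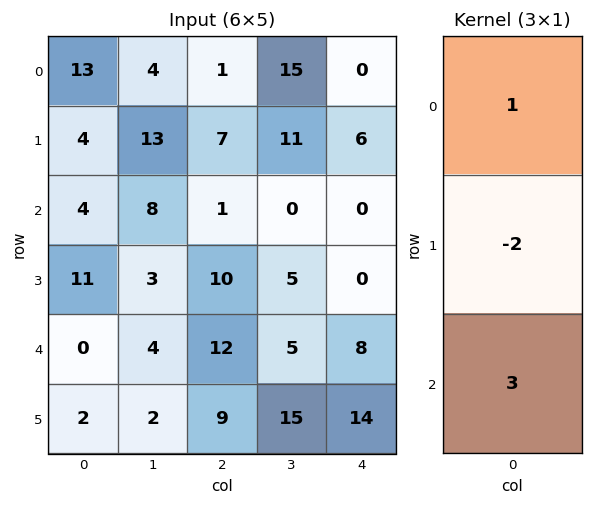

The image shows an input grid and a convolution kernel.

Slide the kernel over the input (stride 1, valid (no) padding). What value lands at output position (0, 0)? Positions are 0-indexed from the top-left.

The receptive field on the input at this output position is [13 / 4 / 4]. Elementwise product with the kernel and sum: 13·1 + 4·-2 + 4·3.

17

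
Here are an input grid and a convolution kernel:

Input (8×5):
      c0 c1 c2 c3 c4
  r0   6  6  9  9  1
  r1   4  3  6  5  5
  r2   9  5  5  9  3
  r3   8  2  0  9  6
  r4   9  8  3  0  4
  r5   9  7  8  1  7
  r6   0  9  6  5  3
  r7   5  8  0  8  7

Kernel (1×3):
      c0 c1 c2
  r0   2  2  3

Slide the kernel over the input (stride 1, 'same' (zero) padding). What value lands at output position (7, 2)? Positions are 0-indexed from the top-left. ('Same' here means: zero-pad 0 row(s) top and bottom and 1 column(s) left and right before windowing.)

The receptive field on the zero-padded input at this output position is [8 0 8]. Elementwise product with the kernel and sum: 8·2 + 0·2 + 8·3.

40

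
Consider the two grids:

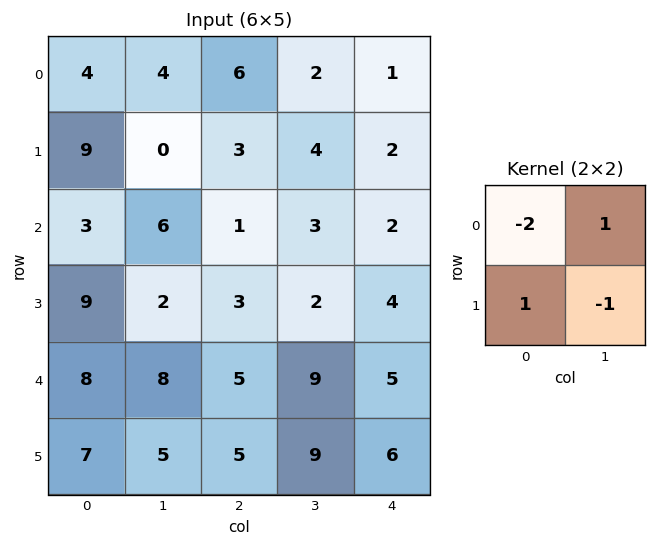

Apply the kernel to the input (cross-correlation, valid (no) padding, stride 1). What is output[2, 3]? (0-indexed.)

The receptive field on the input at this output position is [3 2 / 2 4]. Elementwise product with the kernel and sum: 3·-2 + 2·1 + 2·1 + 4·-1.

-6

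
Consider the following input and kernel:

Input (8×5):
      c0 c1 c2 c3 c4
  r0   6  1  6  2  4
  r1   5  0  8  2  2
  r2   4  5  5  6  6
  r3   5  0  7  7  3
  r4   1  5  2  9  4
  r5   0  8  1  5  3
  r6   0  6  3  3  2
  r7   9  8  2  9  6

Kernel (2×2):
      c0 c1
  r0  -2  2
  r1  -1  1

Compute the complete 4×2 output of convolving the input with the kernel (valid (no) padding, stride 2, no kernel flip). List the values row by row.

-15 -14
-3 2
16 18
11 7

Output[0,0]: The receptive field on the input at this output position is [6 1 / 5 0]. Elementwise product with the kernel and sum: 6·-2 + 1·2 + 5·-1 + 0·1.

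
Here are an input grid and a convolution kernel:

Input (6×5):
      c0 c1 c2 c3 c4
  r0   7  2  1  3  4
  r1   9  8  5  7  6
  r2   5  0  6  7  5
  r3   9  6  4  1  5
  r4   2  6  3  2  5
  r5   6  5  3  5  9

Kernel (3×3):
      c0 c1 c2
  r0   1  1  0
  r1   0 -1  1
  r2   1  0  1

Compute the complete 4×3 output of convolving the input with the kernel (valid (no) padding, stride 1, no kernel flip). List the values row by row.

Output[0,0]: The receptive field on the input at this output position is [7 2 1 / 9 8 5 / 5 0 6]. Elementwise product with the kernel and sum: 7·1 + 2·1 + 8·-1 + 5·1 + 5·1 + 6·1.

17 12 14
36 21 19
8 11 25
21 19 20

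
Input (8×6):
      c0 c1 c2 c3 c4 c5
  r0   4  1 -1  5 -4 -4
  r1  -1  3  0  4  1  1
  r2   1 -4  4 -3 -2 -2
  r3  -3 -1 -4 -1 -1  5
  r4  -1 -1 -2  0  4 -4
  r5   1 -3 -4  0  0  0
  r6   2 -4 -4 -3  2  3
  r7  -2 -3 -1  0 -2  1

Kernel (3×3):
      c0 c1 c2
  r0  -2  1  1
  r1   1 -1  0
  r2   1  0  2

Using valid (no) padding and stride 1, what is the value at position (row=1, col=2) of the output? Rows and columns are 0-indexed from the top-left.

The receptive field on the input at this output position is [0 4 1 / 4 -3 -2 / -4 -1 -1]. Elementwise product with the kernel and sum: 0·-2 + 4·1 + 1·1 + 4·1 + -3·-1 + -4·1 + -1·2.

6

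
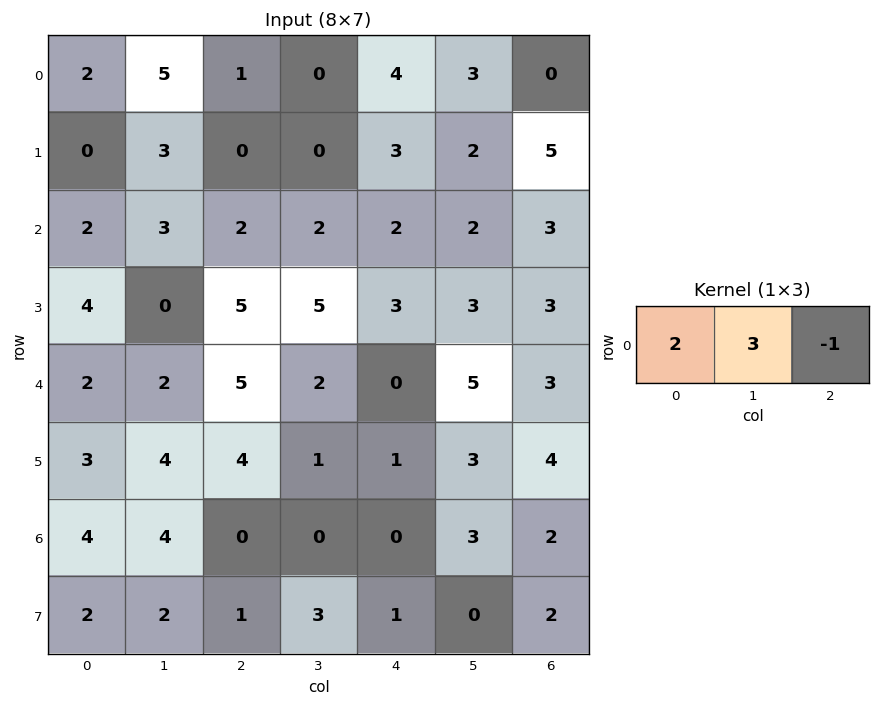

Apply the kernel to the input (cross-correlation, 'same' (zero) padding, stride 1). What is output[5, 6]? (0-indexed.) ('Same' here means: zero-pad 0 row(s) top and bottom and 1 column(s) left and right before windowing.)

The receptive field on the zero-padded input at this output position is [3 4 0]. Elementwise product with the kernel and sum: 3·2 + 4·3 + 0·-1.

18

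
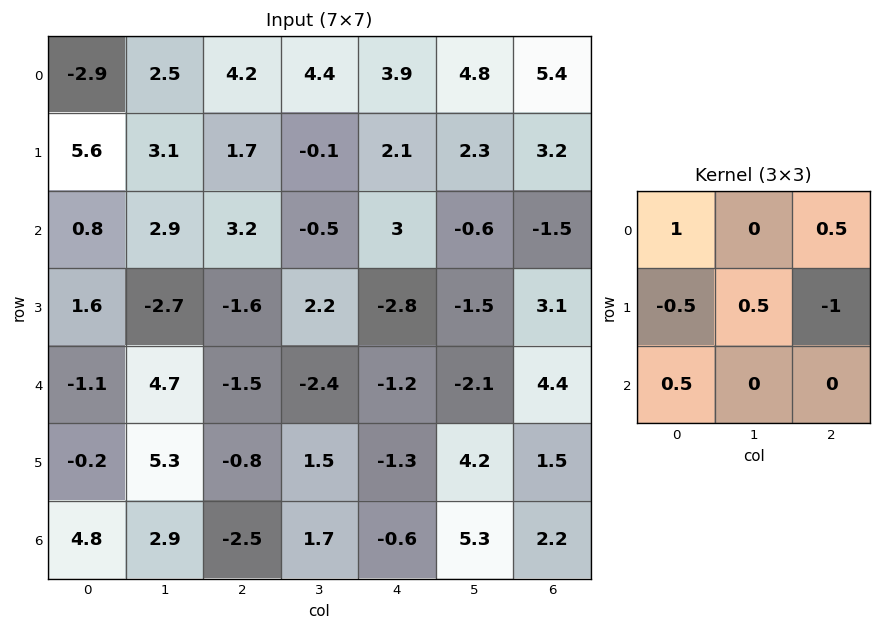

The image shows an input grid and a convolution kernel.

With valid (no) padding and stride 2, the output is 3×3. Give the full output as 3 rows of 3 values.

Output[0,0]: The receptive field on the input at this output position is [-2.9 2.5 4.2 / 5.6 3.1 1.7 / 0.8 2.9 3.2]. Elementwise product with the kernel and sum: -2.9·1 + 4.2·0.5 + 5.6·-0.5 + 3.1·0.5 + 1.7·-1 + 0.8·0.5.
Output[0,1]: The receptive field on the input at this output position is [4.2 4.4 3.9 / 1.7 -0.1 2.1 / 3.2 -0.5 3]. Elementwise product with the kernel and sum: 4.2·1 + 3.9·0.5 + 1.7·-0.5 + -0.1·0.5 + 2.1·-1 + 3.2·0.5.

-3.35 4.75 5
1.3 8.65 -0.8
4.1 -0.9 1.95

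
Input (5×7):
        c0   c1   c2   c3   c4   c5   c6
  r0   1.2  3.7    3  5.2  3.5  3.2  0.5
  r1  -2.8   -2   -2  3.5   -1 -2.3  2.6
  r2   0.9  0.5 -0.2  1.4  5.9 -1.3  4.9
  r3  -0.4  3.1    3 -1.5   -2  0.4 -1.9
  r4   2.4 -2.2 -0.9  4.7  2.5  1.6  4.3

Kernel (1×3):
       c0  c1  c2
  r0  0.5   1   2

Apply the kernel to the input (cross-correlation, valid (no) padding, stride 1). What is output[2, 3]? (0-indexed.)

4

The receptive field on the input at this output position is [1.4 5.9 -1.3]. Elementwise product with the kernel and sum: 1.4·0.5 + 5.9·1 + -1.3·2.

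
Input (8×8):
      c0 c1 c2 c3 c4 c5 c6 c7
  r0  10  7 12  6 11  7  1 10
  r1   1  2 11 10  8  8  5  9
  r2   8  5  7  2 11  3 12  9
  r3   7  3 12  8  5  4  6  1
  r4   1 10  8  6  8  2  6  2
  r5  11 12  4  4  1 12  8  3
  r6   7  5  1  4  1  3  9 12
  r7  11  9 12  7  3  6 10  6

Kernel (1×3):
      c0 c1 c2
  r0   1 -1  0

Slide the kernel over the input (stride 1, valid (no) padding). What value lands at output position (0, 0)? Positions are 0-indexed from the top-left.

The receptive field on the input at this output position is [10 7 12]. Elementwise product with the kernel and sum: 10·1 + 7·-1.

3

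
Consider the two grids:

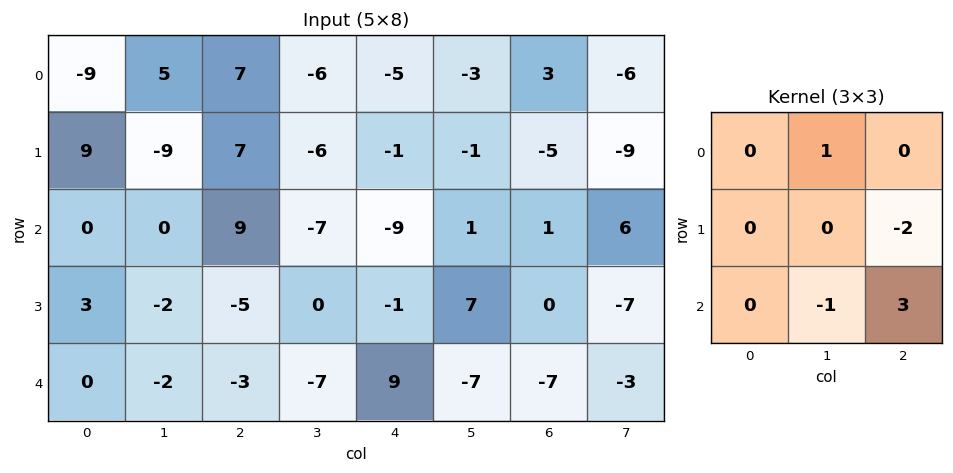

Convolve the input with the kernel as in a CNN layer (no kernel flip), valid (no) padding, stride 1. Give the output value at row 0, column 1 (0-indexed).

-11

The receptive field on the input at this output position is [5 7 -6 / -9 7 -6 / 0 9 -7]. Elementwise product with the kernel and sum: 7·1 + -6·-2 + 9·-1 + -7·3.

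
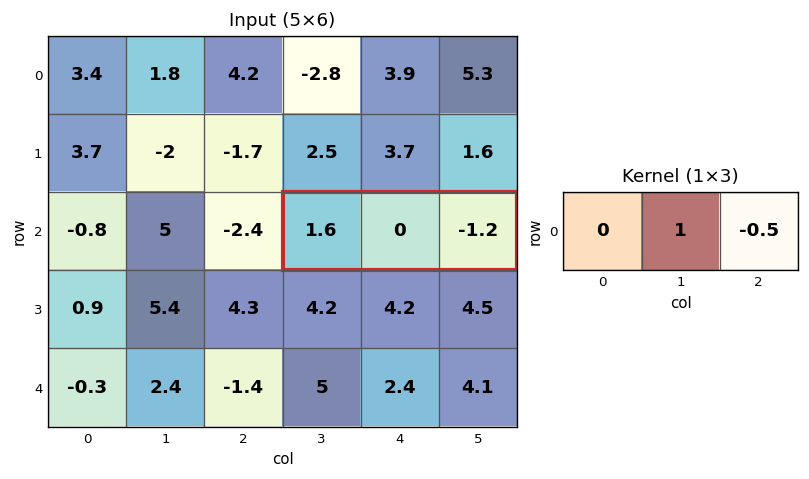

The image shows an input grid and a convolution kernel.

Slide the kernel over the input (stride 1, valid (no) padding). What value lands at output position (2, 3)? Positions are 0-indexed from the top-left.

The receptive field on the input at this output position is [1.6 0 -1.2]. Elementwise product with the kernel and sum: 0·1 + -1.2·-0.5.

0.6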